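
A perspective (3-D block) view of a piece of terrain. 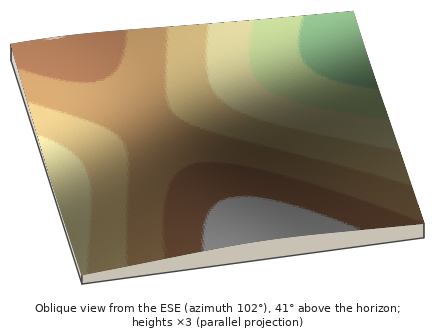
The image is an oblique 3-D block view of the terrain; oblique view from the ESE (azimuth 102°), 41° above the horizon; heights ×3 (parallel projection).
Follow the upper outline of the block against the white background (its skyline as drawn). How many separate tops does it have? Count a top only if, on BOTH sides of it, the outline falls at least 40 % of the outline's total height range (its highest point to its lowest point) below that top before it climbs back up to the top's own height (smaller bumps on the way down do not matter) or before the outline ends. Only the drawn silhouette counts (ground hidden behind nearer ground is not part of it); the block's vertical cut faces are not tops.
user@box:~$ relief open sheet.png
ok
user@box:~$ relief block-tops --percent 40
0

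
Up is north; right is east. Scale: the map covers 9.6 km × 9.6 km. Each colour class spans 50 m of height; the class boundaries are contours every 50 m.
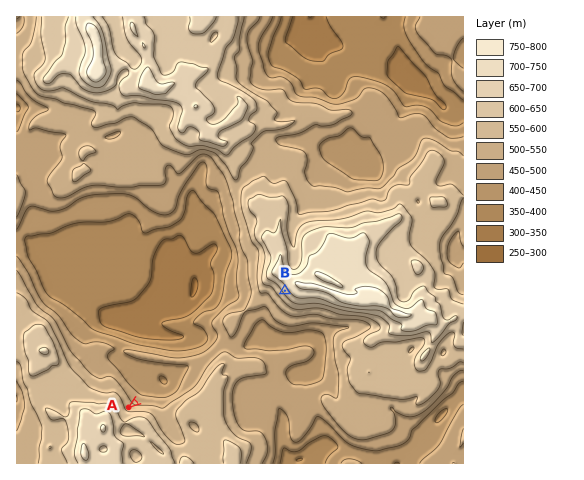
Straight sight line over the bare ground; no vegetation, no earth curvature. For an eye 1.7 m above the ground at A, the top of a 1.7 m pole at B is in view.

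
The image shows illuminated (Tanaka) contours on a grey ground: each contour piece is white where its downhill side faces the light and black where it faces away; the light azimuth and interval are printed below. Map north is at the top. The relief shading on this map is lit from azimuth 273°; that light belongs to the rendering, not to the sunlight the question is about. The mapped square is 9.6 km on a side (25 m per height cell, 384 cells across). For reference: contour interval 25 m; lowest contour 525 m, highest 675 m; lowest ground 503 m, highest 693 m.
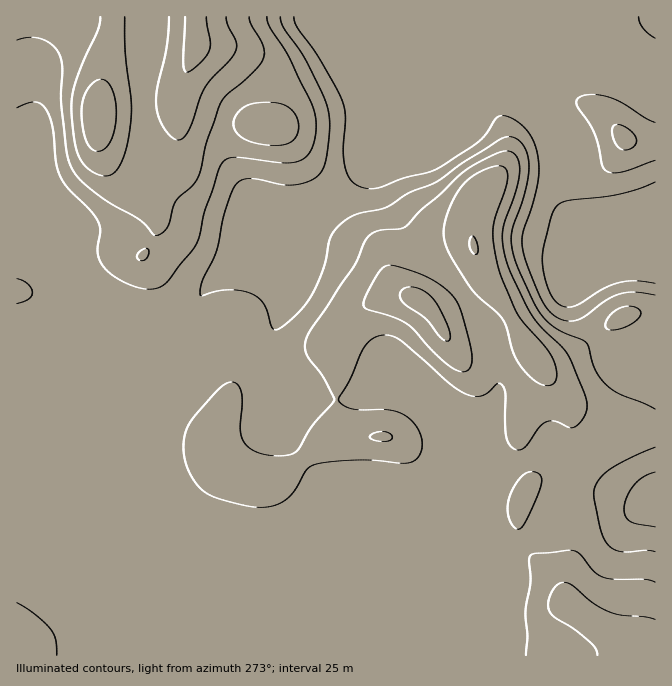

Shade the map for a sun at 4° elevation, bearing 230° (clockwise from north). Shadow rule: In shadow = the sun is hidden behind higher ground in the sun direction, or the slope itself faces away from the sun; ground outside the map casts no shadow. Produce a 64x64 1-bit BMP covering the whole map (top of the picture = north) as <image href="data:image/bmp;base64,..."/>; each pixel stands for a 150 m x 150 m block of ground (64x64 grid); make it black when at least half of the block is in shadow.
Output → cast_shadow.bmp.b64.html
<image width="64" height="64" href="data:image/bmp;base64,Qk0+AgAAAAAAAD4AAAAoAAAAQAAAAEAAAAABAAEAAAAAAAACAAATCwAAEwsAAAIAAAAAAAAA////AAAAAAAAAAAAAAAAAAAAAAAAAAAAAAAAAAAAAAAAAAAAAAAAAAAAAAAAAAAAAAAAAAAAAAAAAAAAAAAAAAAAAAAAAADAAAAAAAAAAAAAAAAAAAAAAAAAAAAAAAAAAAAAAAAAAAAAAAAAAAAAAAAAAAAAAAAAAAAAAAAAAAAAAAAAAAAAAAAAAAAAAAAAAAAAAAAAAAAAAAAAAAAAAAAAAAAAAAAAAAAAAAAAAAAAAAAAAAAAAAAAAAABwAAAAAAAAAPAAAAAAAAAA8AAAAAAAAAAAAAAAAAAAAAAAEAAAAAAAAAB4AAAAAAAAAPwAAAAAAAAB+AAAAAAAAYP4AAAAAAADg/AAAAAAAAOH8AAAAAAAB4/wAAAAAAAHD/AAAAAAAA4f+MAAAAAAPh/92AAAAAB8P//YAAAAAHg//sAAAAAAcH/+AAAAAAAAf/wAAAAAAAB/+AAAAAAAAH/wAAAAAAAAf/AAAAAAAAA/4AAAAAAAAB/AAAAAAAAAH4AAAAAAAAAfgAAAAAAQAB+AAAAAADAAH4AAAAAAcAAfgAAAAADwAB+AAAgAAfAAH8CADAAB8AAfwcAcAAPwAB+DwBwAA/gAAAPAHgAD+AAAAAAMAAP4AAAAAAwAB/gAAAAAAAAH+AAAAAAAAA/wAAAAAAAAP/AAAAAAAAP/4AAAAAAAA//gAAAAA=="/>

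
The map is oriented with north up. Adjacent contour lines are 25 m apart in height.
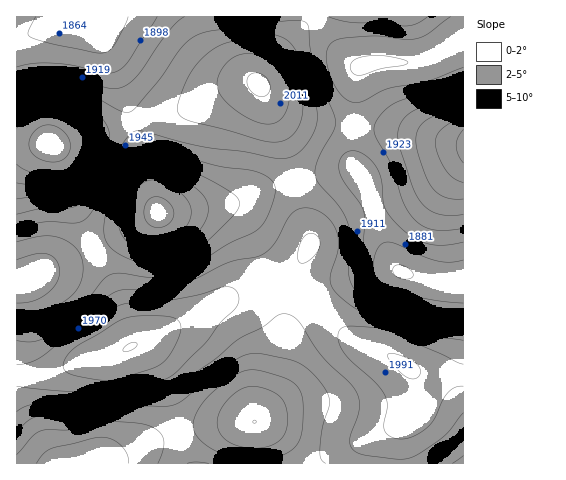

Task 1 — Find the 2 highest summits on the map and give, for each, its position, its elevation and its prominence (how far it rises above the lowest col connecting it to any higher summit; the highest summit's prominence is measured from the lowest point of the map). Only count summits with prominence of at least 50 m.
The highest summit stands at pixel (50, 144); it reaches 2062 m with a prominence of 247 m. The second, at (259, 84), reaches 2029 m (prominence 76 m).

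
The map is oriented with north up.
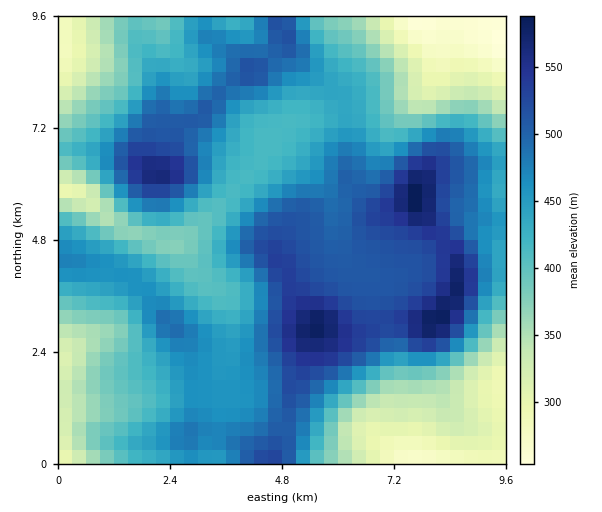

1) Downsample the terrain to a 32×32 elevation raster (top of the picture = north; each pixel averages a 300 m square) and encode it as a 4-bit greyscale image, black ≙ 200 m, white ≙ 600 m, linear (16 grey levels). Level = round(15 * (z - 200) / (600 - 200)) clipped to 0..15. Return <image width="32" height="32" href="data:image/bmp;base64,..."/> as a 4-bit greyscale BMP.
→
<image width="32" height="32" href="data:image/bmp;base64,Qk12AgAAAAAAAHYAAAAoAAAAIAAAACAAAAABAAQAAAAAAAACAAATCwAAEwsAABAAAAAAAAAAAAAAABEREQAiIiIAMzMzAERERABVVVUAZmZmAHd3dwCIiIgAmZmZAKqqqgC7u7sAzMzMAN3d3QDu7u4A////AEVniJmqqqvMuYdlQzMzMzNGeImaq6q7zMqHVEMzNEREVneImquqq7u6l1REREVVRFVneImqqqqry5hlRVVVVERVZ3eImqqqq8updlVVVVREVmd4iJqqqqvMuph2ZmZUQ1VniImqqqqrzMy6l3d3ZURFZ3iJqqqau83dy7qaqYZUVWZ4mqqqmrze7d3LvNyoZVZmeJu6qZq83u7dzM3uynZnd3irupmJrN7u3Mzd7tuHeIiJqpmIiazd3czMzd7smJmZmqmYiIms3czMzMzN7amqqqqZiIiJvNzMzMzMze2pqqqpiHeIm83MzMzMzM3sqaqZiHd3iavMzMu8zMzN3KmZh2Z3d3irzMzLvMzN3cuph2ZoiYd4mrzMy7zN3uy7qmVWirupiImru7u8ze/su6lEV6vMypiImqu7u8zv7LupVnm97typiImaq7u73uzLqXiazd3cqYiImaq7qs3cy6mImrzMy6mYiImaqpmrzLqpeImszMu6mIiImamYiaqqmGd4m7y8u5iIiImZh3d4iHZWd4m7u8upmYiJmYdlVmZlVWd4q6q7u6qZmZmHZURVVERWeJqZq7zLqpmYh2REREM0VniZmZq8y7upiHZUMzMzNFZ4iImqu7vLmId1QzMzIjRWeIeJqqqsyod3ZDMjMiI0Vnh3iamZrMmHdlQyIiIi"/>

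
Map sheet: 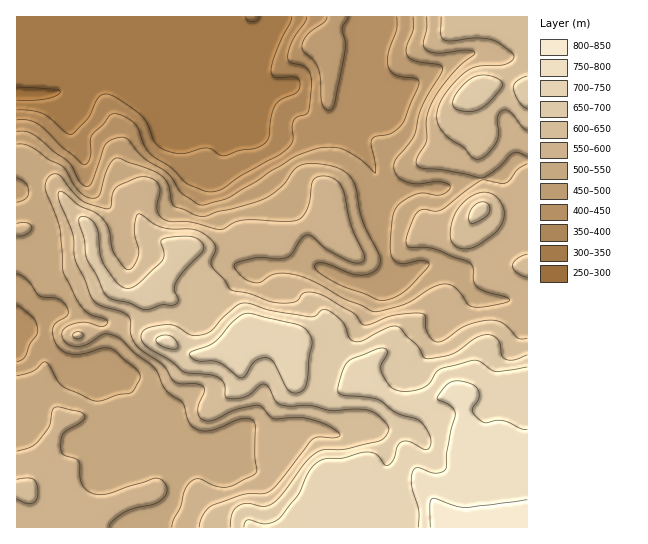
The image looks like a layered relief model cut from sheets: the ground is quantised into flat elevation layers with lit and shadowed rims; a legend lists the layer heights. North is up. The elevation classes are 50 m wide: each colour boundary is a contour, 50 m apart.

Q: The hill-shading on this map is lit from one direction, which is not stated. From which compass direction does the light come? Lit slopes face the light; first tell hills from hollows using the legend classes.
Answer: NW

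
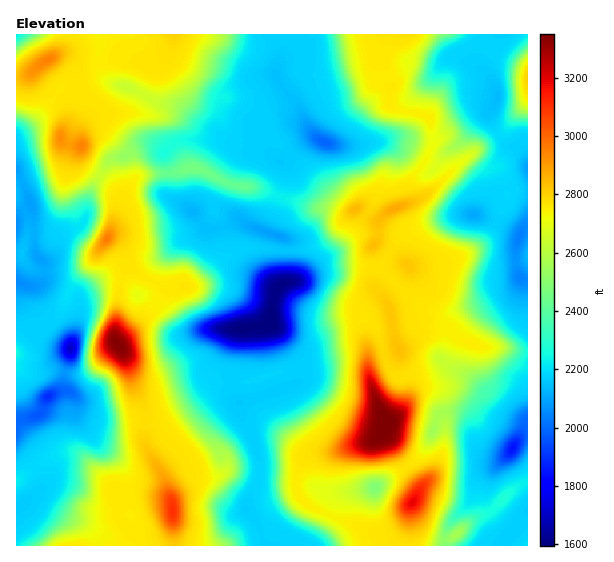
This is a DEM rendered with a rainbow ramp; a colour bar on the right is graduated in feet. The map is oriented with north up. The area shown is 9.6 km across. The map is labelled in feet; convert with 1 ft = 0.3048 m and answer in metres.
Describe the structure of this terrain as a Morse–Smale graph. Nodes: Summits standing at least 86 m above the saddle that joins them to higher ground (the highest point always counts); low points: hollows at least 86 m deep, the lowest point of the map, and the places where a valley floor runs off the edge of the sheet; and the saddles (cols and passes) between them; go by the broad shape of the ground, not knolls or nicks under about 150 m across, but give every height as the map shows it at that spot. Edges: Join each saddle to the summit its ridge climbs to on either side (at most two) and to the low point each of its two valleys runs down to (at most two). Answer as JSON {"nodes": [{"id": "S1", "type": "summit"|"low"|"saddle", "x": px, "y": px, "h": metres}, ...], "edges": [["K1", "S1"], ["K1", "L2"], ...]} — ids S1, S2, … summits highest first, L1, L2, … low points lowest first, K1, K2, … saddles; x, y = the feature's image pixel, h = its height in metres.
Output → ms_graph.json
{"nodes": [
{"id": "S1", "type": "summit", "x": 386, "y": 421, "h": 1021},
{"id": "S2", "type": "summit", "x": 118, "y": 345, "h": 1018},
{"id": "S3", "type": "summit", "x": 413, "y": 503, "h": 972},
{"id": "S4", "type": "summit", "x": 173, "y": 511, "h": 946},
{"id": "S5", "type": "summit", "x": 527, "y": 79, "h": 855},
{"id": "L1", "type": "low", "x": 270, "y": 320, "h": 486},
{"id": "L2", "type": "low", "x": 70, "y": 348, "h": 519},
{"id": "L3", "type": "low", "x": 513, "y": 449, "h": 562},
{"id": "L4", "type": "low", "x": 17, "y": 35, "h": 679},
{"id": "K1", "type": "saddle", "x": 146, "y": 423, "h": 846},
{"id": "K2", "type": "saddle", "x": 406, "y": 468, "h": 844},
{"id": "K3", "type": "saddle", "x": 70, "y": 35, "h": 841},
{"id": "K4", "type": "saddle", "x": 126, "y": 500, "h": 840},
{"id": "K5", "type": "saddle", "x": 118, "y": 517, "h": 840},
{"id": "K6", "type": "saddle", "x": 433, "y": 141, "h": 827},
{"id": "K7", "type": "saddle", "x": 101, "y": 175, "h": 804},
{"id": "K8", "type": "saddle", "x": 449, "y": 541, "h": 769},
{"id": "K9", "type": "saddle", "x": 278, "y": 196, "h": 679},
{"id": "K10", "type": "saddle", "x": 499, "y": 133, "h": 668},
{"id": "K11", "type": "saddle", "x": 259, "y": 477, "h": 665},
{"id": "K12", "type": "saddle", "x": 235, "y": 383, "h": 664}],
"edges": [["K1", "S2"], ["K1", "S4"], ["K1", "L1"], ["K1", "L2"], ["K2", "S1"], ["K2", "S3"], ["K2", "L1"], ["K2", "L3"], ["K3", "S2"], ["K3", "L1"], ["K3", "L4"], ["K4", "S2"], ["K4", "S4"], ["K4", "L1"], ["K4", "L2"], ["K5", "S2"], ["K5", "S4"], ["K5", "L1"], ["K5", "L2"], ["K6", "S1"], ["K6", "L1"], ["K6", "L3"], ["K7", "S2"], ["K7", "L1"], ["K7", "L2"], ["K8", "S1"], ["K8", "S3"], ["K8", "L3"], ["K9", "S1"], ["K9", "S2"], ["K9", "L1"], ["K10", "S1"], ["K10", "S5"], ["K10", "L3"], ["K11", "S1"], ["K11", "S4"], ["K11", "L1"], ["K12", "S1"], ["K12", "S2"], ["K12", "L1"]]}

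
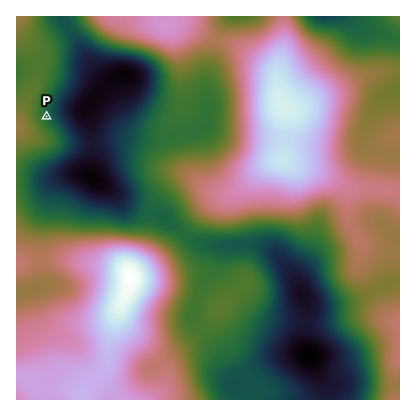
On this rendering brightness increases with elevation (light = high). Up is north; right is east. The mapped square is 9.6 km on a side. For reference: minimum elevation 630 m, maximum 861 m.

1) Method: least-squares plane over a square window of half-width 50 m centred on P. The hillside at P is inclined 5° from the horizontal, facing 72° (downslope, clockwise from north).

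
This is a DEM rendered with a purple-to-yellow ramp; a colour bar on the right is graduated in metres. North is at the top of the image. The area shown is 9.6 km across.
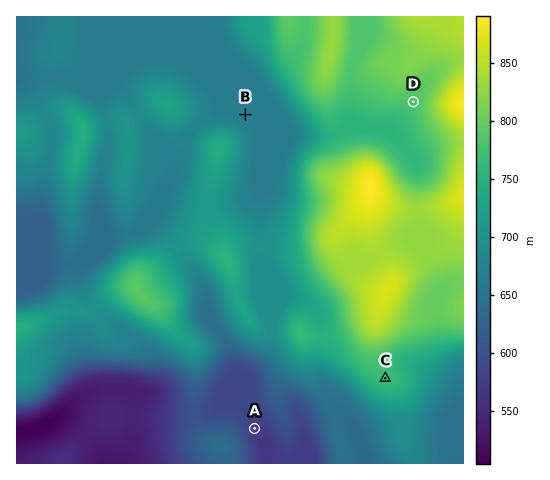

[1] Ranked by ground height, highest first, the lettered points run D C B A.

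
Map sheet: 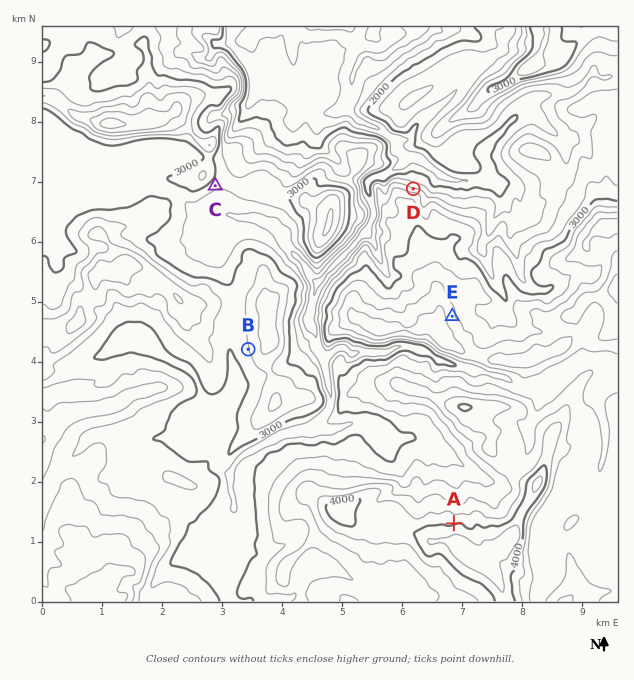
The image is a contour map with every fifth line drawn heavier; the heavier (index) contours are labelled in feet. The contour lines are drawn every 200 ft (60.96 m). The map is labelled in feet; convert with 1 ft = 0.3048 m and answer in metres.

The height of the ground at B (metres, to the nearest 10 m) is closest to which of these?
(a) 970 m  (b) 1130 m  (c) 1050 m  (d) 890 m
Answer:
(a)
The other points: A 1210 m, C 870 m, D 740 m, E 1050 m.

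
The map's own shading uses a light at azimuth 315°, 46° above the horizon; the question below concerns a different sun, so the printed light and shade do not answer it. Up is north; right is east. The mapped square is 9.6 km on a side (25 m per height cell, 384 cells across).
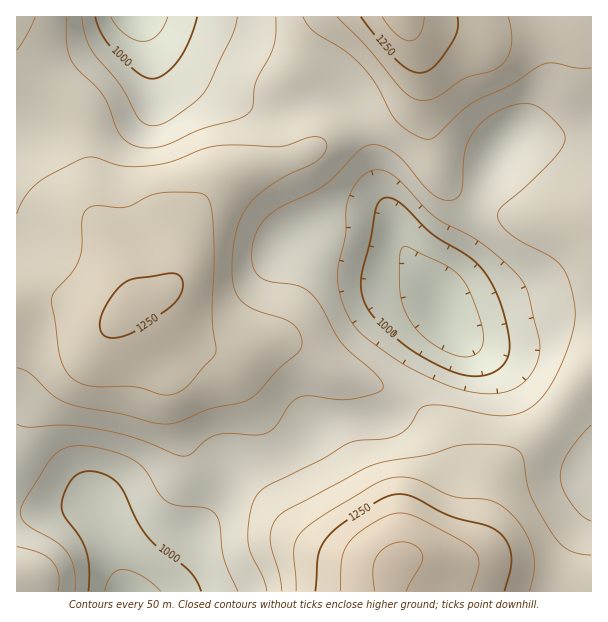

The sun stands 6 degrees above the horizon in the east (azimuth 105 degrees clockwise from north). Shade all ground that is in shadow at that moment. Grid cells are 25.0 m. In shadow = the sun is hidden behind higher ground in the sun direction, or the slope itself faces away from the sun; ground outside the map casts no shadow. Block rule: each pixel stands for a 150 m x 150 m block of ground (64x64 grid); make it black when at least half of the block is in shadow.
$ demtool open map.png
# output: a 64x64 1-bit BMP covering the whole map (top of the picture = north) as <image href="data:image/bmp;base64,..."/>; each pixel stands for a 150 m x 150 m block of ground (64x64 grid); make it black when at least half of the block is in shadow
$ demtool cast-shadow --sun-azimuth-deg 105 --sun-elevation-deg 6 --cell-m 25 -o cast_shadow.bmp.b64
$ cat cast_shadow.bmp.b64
<image width="64" height="64" href="data:image/bmp;base64,Qk0+AgAAAAAAAD4AAAAoAAAAQAAAAEAAAAABAAEAAAAAAAACAAATCwAAEwsAAAIAAAAAAAAA////AAAAAAAAAAA/+AAAAAAAAP/4AAAAAAAH//gAAAAAAB///AAAAAAAP//8AAAAAAA///4AAAAAAB///gAAAAAAH///AAAAAAAP//+AAAAAAAP//4AAAAAAAH//gAAAAAAAA/+AAAAAAAAA/4AAAAAAAAAAAAAAAAAAAAAAAAAAAAAAAAAAAAAAAAAAAAAAAAAAAAAAAAAAAAAAAAAAAAAAAAAAAAAAAAAAAAAAAAAAAAAAAAAAYAAAAAAAAADwAAAAAAAAAfgAAAAAAAAH/AAAAAAAAB/8AAAAAAAAP/4AAAAAAAA//AAAAAAAAD4AAAAAAAAAPgAAAAAAAAA8AAAAAAAAAAAAAAAAAAAAAAAAAAAAAAAAAAAAAAAAAAAAAAAAAAAAAAAAAAAAAAAAAAAAAAAAAAAAAAAAAAAAAAAAAAAAAAAAAAAAAAAAAAAAAAAAAAAMAAAAAAAAABwAAAAAAAAAPAAAAAAAAAA4AAAAAAAAADgAAAAAAAAAOAAAAAAAAAAAAAAAAAAAAAAAAAAAYAAAAAAAAADgAAAAAAAAAAAAAAAAAAAAAAAAAAAAAAAAAAAAAAAAAAAAAAAAAAAAAAAAwAAAAAAAAAHAAAAAAAAAA8AAAAAAAAADwAAAAAAAAAfAAAAAAAAAB8AAAAAAAAAPgAAAAAAAAA+AAAAAAOAMDwAAAA=="/>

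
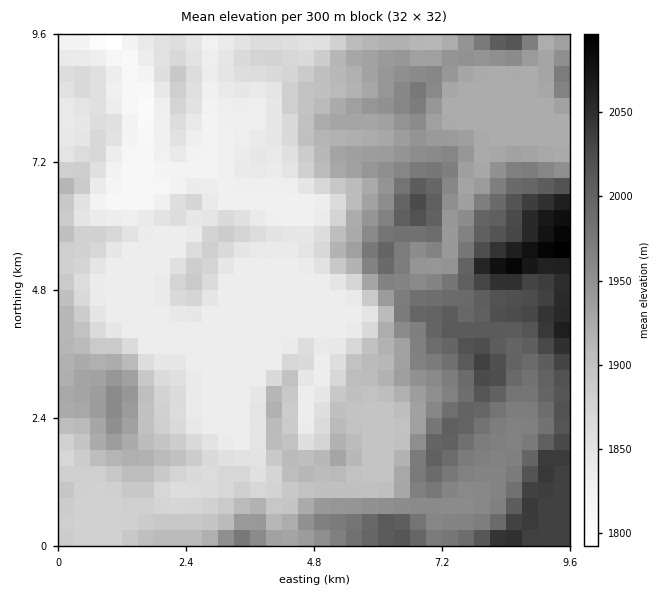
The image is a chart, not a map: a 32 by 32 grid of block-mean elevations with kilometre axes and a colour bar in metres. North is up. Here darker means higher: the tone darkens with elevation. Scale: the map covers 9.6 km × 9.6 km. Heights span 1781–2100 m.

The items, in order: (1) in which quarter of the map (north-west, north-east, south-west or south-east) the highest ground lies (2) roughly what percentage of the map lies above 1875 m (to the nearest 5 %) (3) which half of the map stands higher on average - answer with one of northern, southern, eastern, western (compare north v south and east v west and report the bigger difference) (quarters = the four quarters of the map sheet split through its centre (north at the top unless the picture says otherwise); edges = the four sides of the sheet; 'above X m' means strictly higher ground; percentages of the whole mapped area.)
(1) The highest point lies in the north-east quarter of the map.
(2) Ground above 1875 m makes up about 65 % of the sheet.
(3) On average the eastern half of the map is the higher ground.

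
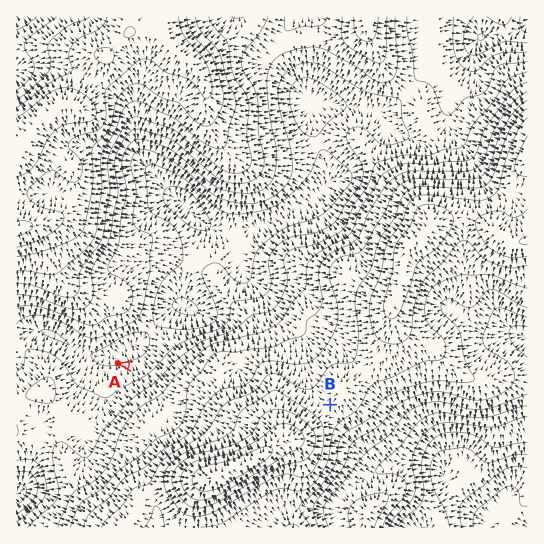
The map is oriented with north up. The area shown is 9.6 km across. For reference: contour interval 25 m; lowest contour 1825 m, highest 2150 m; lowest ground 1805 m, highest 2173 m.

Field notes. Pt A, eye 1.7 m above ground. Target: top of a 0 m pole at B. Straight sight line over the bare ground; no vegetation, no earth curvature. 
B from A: not visible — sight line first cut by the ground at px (155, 370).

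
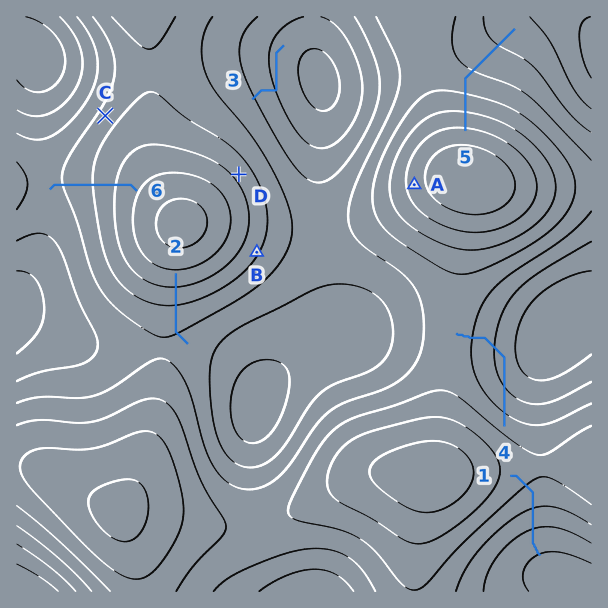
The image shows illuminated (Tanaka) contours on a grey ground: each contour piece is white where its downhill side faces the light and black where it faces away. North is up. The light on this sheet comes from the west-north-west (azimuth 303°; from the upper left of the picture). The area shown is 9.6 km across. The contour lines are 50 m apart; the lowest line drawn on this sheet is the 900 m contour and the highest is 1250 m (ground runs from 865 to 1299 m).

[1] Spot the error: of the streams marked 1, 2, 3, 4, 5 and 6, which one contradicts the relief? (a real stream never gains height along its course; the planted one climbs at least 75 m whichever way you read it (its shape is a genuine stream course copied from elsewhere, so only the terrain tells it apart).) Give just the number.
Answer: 4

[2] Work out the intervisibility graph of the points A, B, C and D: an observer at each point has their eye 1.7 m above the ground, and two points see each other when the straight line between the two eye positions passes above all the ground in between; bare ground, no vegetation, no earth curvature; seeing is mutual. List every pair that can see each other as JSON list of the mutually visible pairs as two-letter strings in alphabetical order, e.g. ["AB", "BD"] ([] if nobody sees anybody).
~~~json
["AB", "AD"]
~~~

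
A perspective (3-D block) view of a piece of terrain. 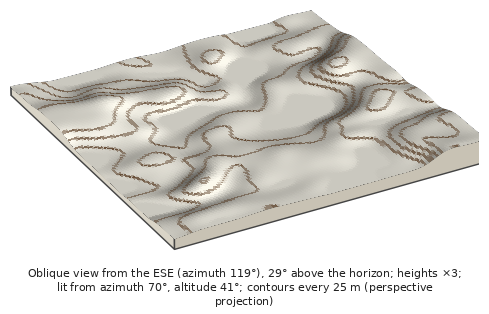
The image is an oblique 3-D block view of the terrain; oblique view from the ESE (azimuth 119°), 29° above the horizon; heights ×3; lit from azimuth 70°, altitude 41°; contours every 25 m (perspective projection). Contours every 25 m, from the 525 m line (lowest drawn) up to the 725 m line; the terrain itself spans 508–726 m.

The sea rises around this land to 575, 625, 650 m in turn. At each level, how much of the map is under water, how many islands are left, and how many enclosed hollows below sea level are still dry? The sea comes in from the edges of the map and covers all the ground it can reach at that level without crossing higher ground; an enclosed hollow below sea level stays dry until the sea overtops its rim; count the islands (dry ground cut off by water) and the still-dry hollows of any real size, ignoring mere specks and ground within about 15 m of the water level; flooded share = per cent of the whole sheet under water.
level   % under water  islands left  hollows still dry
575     50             0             0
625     86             0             0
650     94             0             0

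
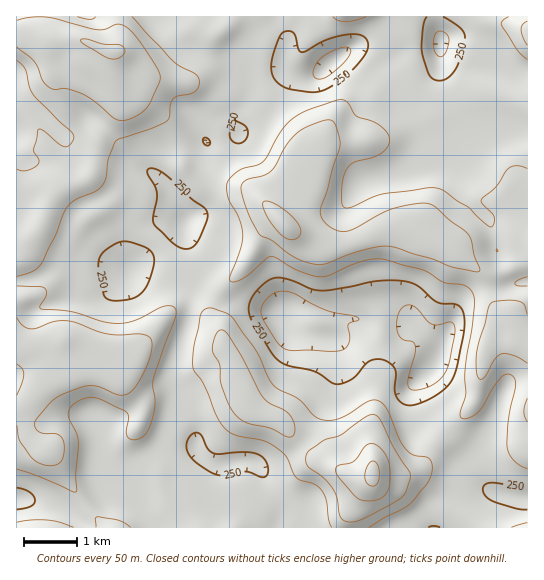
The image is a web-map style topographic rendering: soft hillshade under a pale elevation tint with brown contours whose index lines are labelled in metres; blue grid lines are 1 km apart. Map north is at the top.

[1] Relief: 160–460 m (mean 290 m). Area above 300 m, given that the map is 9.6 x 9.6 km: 36.7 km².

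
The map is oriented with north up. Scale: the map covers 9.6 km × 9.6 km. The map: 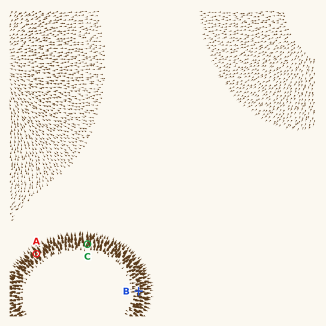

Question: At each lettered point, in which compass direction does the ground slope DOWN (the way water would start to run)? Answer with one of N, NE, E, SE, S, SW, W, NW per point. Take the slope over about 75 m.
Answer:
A NW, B E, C N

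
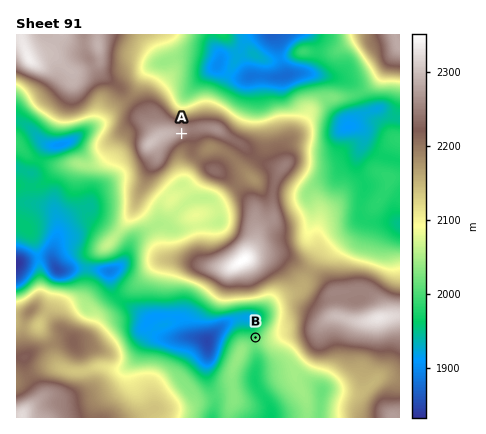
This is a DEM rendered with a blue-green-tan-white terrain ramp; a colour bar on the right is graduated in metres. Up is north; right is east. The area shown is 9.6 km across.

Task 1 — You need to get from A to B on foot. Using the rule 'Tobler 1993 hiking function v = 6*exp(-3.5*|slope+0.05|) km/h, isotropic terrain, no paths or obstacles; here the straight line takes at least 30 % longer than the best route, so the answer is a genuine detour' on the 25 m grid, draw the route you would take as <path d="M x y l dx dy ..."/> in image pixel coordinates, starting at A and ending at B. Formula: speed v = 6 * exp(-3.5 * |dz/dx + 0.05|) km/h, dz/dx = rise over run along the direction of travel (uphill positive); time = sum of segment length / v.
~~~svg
<path d="M182 134l8 8 14 28 6 6 20 10 12 12 6 14 18 16 6 12 8 10 4 6 0 32-4 6 0 14-6 14-14 14-4 2"/>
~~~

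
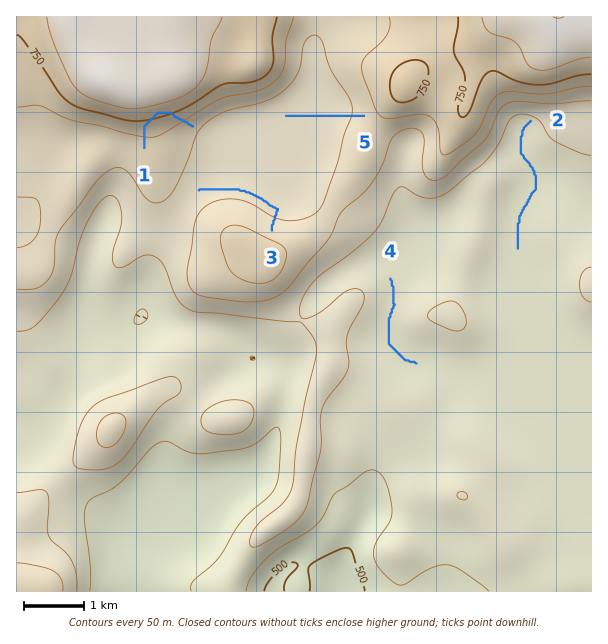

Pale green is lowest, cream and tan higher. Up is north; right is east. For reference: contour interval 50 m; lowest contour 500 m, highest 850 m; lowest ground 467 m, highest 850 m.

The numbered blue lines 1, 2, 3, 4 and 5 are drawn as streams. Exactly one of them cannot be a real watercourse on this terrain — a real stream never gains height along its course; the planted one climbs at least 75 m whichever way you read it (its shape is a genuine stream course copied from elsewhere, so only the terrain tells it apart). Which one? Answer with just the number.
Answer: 1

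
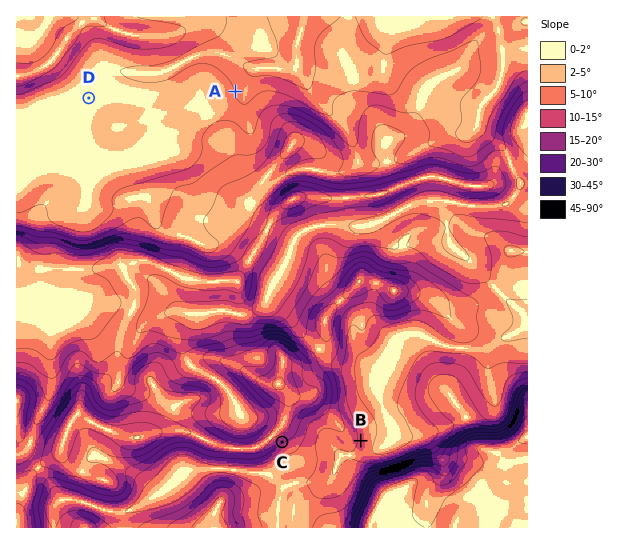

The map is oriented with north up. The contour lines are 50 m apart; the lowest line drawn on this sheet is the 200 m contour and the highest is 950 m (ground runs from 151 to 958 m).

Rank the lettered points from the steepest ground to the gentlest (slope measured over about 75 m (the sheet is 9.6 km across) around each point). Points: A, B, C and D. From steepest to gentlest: C B A D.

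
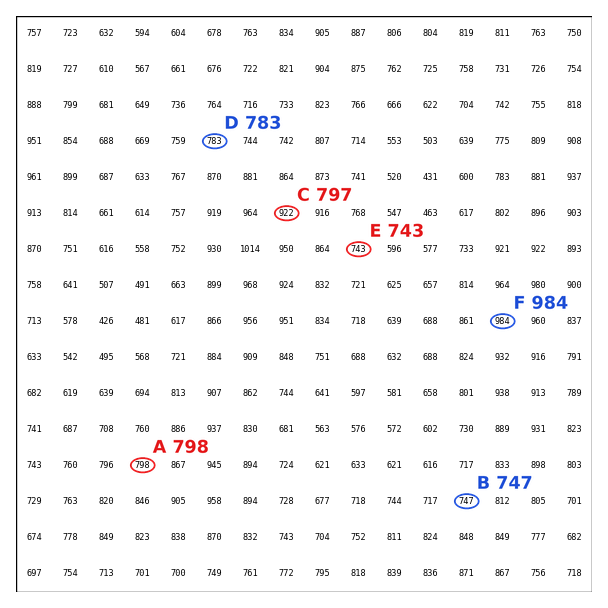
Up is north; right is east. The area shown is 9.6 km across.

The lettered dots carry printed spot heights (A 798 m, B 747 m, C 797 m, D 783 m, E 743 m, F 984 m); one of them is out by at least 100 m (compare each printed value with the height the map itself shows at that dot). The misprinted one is C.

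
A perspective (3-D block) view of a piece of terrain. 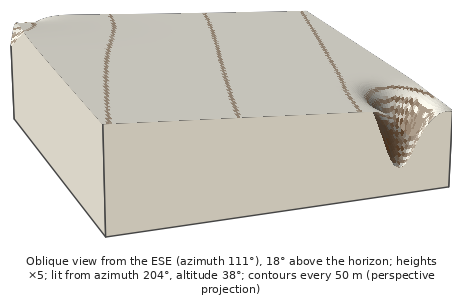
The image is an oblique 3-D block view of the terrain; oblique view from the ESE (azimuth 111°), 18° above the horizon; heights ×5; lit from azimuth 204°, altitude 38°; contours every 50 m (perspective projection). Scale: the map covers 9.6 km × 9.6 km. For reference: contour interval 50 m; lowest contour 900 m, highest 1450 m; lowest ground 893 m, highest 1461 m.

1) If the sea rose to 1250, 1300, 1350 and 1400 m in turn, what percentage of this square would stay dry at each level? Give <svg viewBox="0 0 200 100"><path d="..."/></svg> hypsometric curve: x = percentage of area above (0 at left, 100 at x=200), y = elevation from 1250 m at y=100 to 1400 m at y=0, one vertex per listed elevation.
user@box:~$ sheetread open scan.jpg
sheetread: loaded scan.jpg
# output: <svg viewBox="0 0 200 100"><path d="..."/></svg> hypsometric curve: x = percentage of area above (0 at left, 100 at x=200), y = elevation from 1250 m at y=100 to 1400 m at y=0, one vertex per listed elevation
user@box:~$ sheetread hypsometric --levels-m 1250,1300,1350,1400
<svg viewBox="0 0 200 100"><path d="M192 100l-23-33-69-34-68-33"/></svg>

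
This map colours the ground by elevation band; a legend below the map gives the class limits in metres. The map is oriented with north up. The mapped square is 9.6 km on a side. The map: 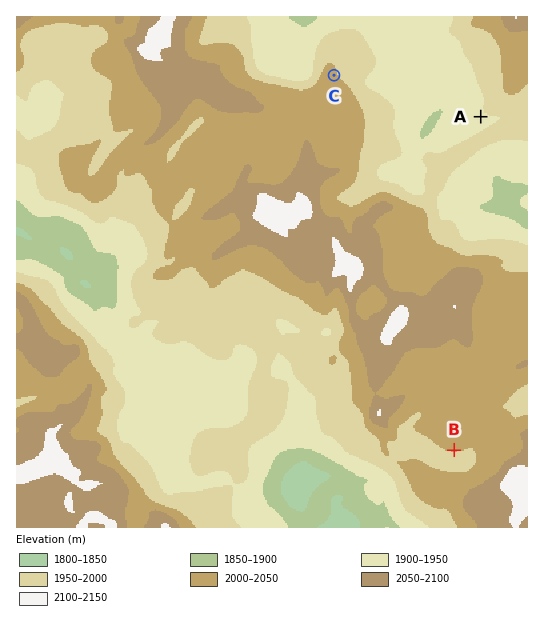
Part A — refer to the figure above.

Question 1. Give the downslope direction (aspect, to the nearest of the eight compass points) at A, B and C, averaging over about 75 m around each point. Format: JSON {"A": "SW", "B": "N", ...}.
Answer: {"A": "SW", "B": "S", "C": "NE"}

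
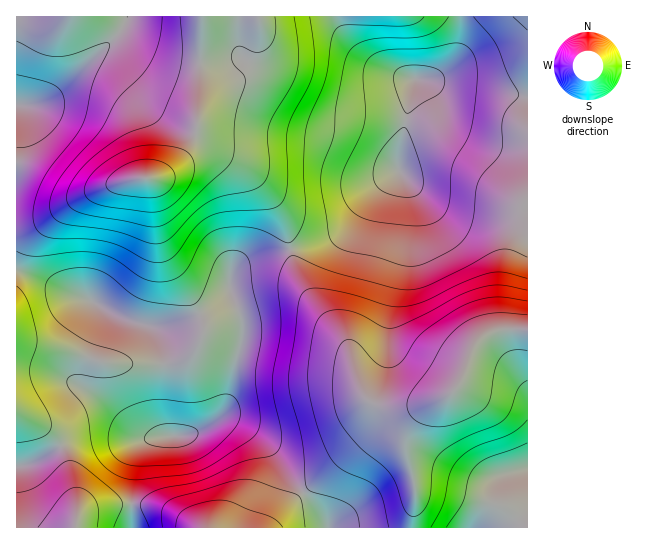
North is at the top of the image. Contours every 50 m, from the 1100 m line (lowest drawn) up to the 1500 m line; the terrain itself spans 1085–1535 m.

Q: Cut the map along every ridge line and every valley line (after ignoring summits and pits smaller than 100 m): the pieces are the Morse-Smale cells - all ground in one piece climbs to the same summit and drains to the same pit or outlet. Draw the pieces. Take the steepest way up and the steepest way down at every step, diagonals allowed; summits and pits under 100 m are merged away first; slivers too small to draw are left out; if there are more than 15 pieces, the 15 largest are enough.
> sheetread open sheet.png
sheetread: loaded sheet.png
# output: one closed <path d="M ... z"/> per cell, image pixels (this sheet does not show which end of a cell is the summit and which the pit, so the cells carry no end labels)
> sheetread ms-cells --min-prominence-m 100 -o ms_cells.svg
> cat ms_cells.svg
<path d="M527 16l-510 0-1 210 9 1 14-4 42-26 28-12 25-6 25-2 19-10 15-12 5-3 11 0 28 11 27 24 9 12 11 20 7 30 38-9 13-8 11-13 16-24 30-24-2-13 10-39 4-28 4-12 14 1 26 8 32 1 41 8z"/><path d="M209 152l-11 0-5 3-15 12-19 10-25 2-25 6-28 12-42 26-23 4 1 301 114 0 1-49 3-21 4-12 4-5 11-4 29-1 14-4 17-11 10-11 19-75-2-16-12-30 2-15 7-9 12-6 36-8 5-4-7-28-11-20-9-12-27-24z"/><path d="M421 79l-6 0-4 12-4 28-10 39 2 13-30 24-16 24-11 13-13 8-38 10 4 19 9 20 41 53 14 43 5 10 7 8 18 5 17 0 18-3-33 11-12 7-75 70 15 17 10 18 82 0 4-22 0-23-10-34 0-8 6-15 12-15 13-9-1-2 3 1 8-4 11-10 10-20 4-14 10-14 21-10 26 1 0-232-41-9-40-2z"/><path d="M290 249l-40 10-12 6-7 9-2 15 12 30 2 16-15 64-4 11-9 11 7-2 9 1 24 13 14 13 27 39 9 7 74-69 12-7 33-11-18 3-17 0-18-5-7-8-5-10-14-43-41-53-9-20z"/><path d="M523 329l-21 0-21 10-10 14-4 14-10 20-7 8-27 16-12 15-6 15 0 8 10 34-2 45 115-1 0-196z"/><path d="M226 419l-8 1-29 15-35 2-11 4-4 5-4 12-3 21 1 49 137 0 10-13 24-22-41-53-22-16z"/><path d="M303 493l-23 22-9 13 57-1-9-17z"/>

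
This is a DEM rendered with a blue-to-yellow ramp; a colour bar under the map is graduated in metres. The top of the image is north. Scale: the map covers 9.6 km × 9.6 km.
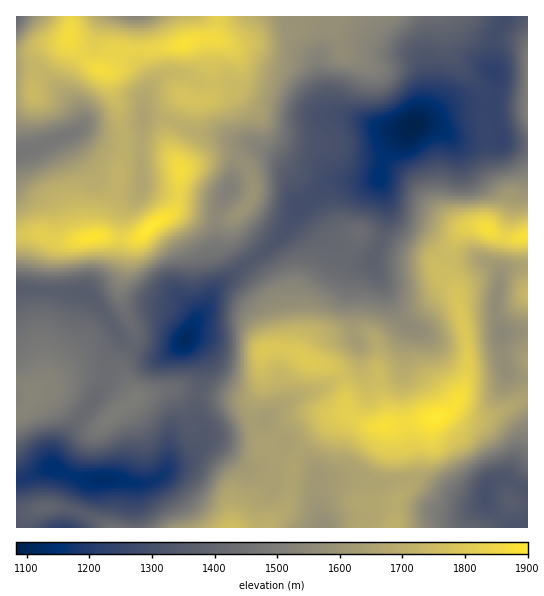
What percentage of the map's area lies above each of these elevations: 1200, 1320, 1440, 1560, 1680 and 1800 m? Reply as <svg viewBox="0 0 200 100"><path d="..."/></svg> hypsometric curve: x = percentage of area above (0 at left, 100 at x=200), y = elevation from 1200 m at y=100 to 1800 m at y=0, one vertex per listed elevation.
<svg viewBox="0 0 200 100"><path d="M191 100l-24-20-38-20-31-20-40-20-42-20"/></svg>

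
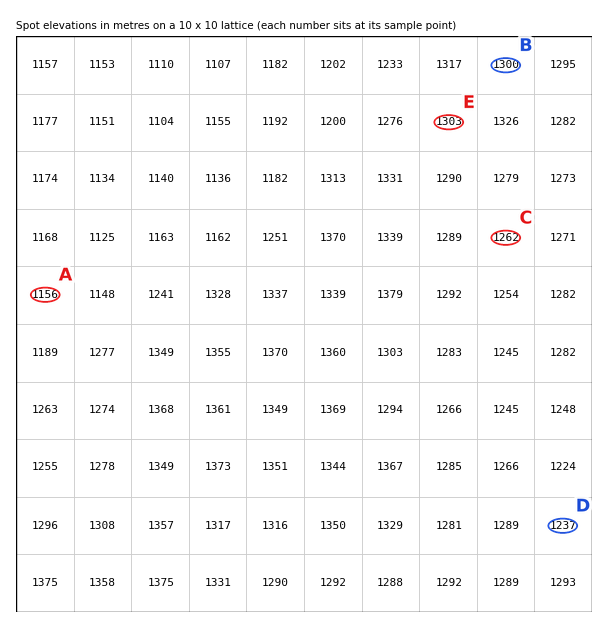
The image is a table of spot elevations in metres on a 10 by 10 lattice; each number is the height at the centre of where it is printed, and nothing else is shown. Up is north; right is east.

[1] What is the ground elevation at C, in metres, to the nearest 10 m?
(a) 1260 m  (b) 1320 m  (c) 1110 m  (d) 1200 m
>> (a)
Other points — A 1160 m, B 1300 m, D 1240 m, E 1300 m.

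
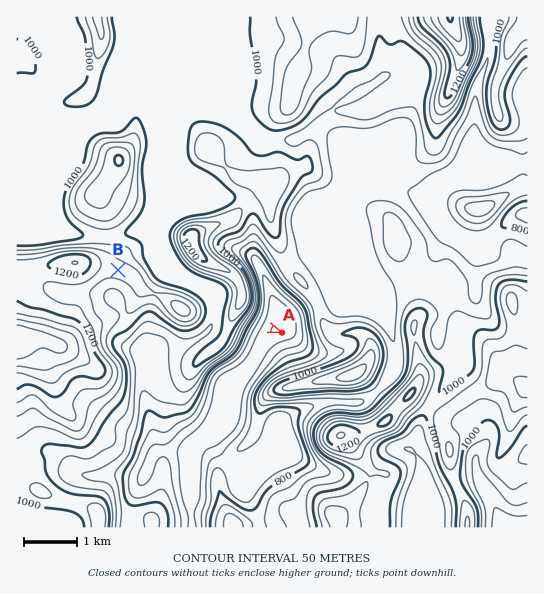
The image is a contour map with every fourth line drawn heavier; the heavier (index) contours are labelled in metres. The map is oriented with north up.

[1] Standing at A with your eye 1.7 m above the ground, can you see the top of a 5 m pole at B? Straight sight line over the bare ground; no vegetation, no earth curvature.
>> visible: false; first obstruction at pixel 255 322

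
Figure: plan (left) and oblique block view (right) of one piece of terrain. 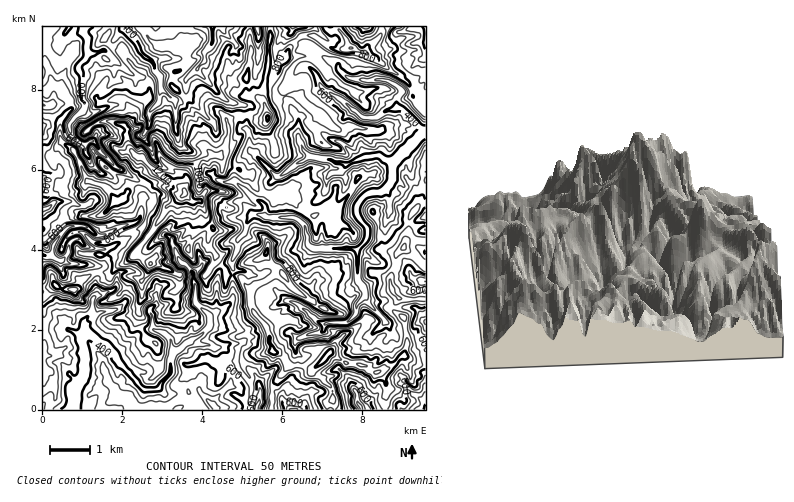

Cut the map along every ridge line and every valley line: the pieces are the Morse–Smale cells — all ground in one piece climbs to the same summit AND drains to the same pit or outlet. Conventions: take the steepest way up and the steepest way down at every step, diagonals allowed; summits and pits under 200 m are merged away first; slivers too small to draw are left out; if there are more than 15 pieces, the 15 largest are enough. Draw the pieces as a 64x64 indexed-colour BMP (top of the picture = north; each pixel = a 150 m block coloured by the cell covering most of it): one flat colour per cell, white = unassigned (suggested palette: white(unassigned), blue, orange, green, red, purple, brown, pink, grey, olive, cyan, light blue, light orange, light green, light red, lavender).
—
<image width="64" height="64" href="data:image/bmp;base64,Qk12CAAAAAAAAHYAAAAoAAAAQAAAAEAAAAABAAQAAAAAAAAIAAATCwAAEwsAABAAAAAAAAAA////ALR3HwAOf/8ALKAsACgn1gC9Z5QAS1aMAMJ34wB/f38AIr28AM++FwDox64AeLv/AIrfmACWmP8A1bDFADMzMzMzMzMzMzMzMzMzMzMzMzPMyZmZmQd3d3d4iIiIMzMzMzMzMzMzMzMzMzMzMzMzM8yZmZmZd3d3d3iIiIgzMzMzMzMzMzMzMzMzMzMzM2YzzJmZmZl3d3d3eIiIiDMzMzMzMzMzMzMzMzMzMzM2ZmaZmZmZmXd3d3d3iIiIMzMzMzMzMzMzMzMzMzMzNmZmZmmZmZmXd3d3d3iIiIgzMzMzMzMzMzMzMzMzMzM2ZmZmZpmZmXd3d3d3eIiIiDMzMzMzMzMzMzMzMzMzMzZmZmZmmZmXd3d3d3SIiIiIMzMzMzMzMzMzMzMzMzMzNmZmZmZkRER3d3d0RERIiIgzMzMzMzMzMzMzMzMzMzNmZmZmZkREREd3REREREiIiDMzMzMzMzMzMzMzMzMzNmZmZmZkRERERERERERERIiIMzMzMzMzMzMzMzMzMzNmZmZmZkRERERERERERERESIgzMzMzMzMzMzMzMzM2ZmZmZmZmRERERERERERERERIiDMzMzMzMzMzMzMzMzNmZmZmZmZEREREREREREREREiIMzMzMzMzMzMzMzMzMzNmZmZmZEREREREREREQUQRGIgzMzMzMzMzMzMzMzMzM2ZmZmZkREREREREREQREREbuDMzMzMzMzMzMzMzMzMzZmZmZkREREREREREQREREbu7MzMzMzMzMzMzMzMzMzM2ZmZkREREREREREQREREbu7szMzMzMzMzMzMzMzMzMzM2ZmREREREREREREERERu7uzMzMzMzMzMzMzMzMzMzMzNmZEREREREREREQRERG6qq0zMzMzMzMzMzMzMzMzMzM2ZkREREREREREREEREaqqpdNVUzMzMzMzMzMzMzMzMzZkREREREREREREEREaqqqlVVVVMzMzMzMzMzMzMzMzNmREREREREREREQRERqqqqVVVVVTMzMzMzMzMzMzMzMURERERERERERERBERGqqqpVVVVVVVUzMzMzMzMzMzMRREREREREREREREERERqqqlVVVVVVVVUzMzMzMzMzMxFEREREREREREREQRERGqqhVVVVVVVVVVMzMzMzMzMxEURERERERERERERBEREaqhFVVVVVVVVVVTMzMzMzMxERRERERERERERERBERERGhEVVVVVVVVVVVUzMzMzMzEREUREREREQRERERERERERERVVVVVVVVVVVTMzMzMzMRERRERERERBERERERERERERElVVVVVVVVVVUzMzMzMxEREUREREREERERERERERERESJVVVVVVVVVVVMzMzMzERERREREREQRERERERERERERIiJVVVVVVVVVUzMzMzMRERFEREREQREREREREREREREiIiIiIlVVVVVVMzMzMRERERQRERERERERERERERERESIiIiIiJVVVVVVTMzMxERERERERERERERERERERERERIiIiIiIiVVVVVVUzMxEREREREREREREREREREREREREiIiIiIiIiVVVVVVMRERERERERERERERERERERERERESIiIiIiIiJVVVVVVRERERERERERERERERERERERERERIiIiIiIiIiVVVVVSEREREREREREREREREREREREREREiIiIiIiIiIiVVUiIRERERERERERERERERERERERERESIiIiIiIiIiIlIiIhERERERERERERERERERERERERERIiIiIiIiIiIiIiIiIREREREREREREREREREREREREREiIiIiIiIiIiIiIiIiERERERERERERERERERERERERESIiIiIiIiIiIiIiIiIiIRERERERERERERERERERERERIiIiIiIiIiIiIiIiIiIiEREREREREREREREREREREREiIiIiIiIiIiIiIiIiIiIhERERERERERERERERERERESIiIiIiIiIiIiIiIiIiIiERERERERERERERERERERERIiIiIiIiIiIiIiIiIiIiIREREREREREREREREREREREiIiIiIiIiIiIiIiIiIiIhERERERERERERERERERERESIiIiIiIiIiIiIiIiIiIiERERERERERERERERERERERIiIiIiIiIiIiIiIiIiIiIiIiIREREREREREREREREREiIiIiIiIiIiIiIiIiIiIiIiIhERERERERERERERERESIiIiIiIiIiIiIiIiIiIiIiIiERERERERERERERERERIiIiIiIiIiIiIiIiIiIiIiIiIREREREREREREREREREiIiIiIiIiIiIiIiIiIiIiIiIhERERERERERERERERESIiIiIiIiIiIiIiIiIiIiIiIiERERERERERERERERERIiIiIiIiIiIiIiIiIiIiIiIiIREREREREREREREREREiIiIiIiIiIiIiIiIiIiIiIiIhERERERERERERERERESIiIiIiIiIiIiIiIiIiIiIiIiIRERERERERERERERERIiIiIiIiIiIiIiIiIiIiIiIiIhEREREREREREREREREiIiIiIiIiIiIiIiIiIiIiIiIiERERERERERERERERESIiIiIiIiIiIiIiIiIiIiIiIiIRERERERERERERERERIiIiIiIiIiIiIiIiIiIiIiIiIhEREREREREREREREREiIiIiIiIiIiIiIiIiIiIiIiIiERERERERERERERERESIiIiIiIiIiIiIiIiIiIiIiIiIREREREQERERERERER"/>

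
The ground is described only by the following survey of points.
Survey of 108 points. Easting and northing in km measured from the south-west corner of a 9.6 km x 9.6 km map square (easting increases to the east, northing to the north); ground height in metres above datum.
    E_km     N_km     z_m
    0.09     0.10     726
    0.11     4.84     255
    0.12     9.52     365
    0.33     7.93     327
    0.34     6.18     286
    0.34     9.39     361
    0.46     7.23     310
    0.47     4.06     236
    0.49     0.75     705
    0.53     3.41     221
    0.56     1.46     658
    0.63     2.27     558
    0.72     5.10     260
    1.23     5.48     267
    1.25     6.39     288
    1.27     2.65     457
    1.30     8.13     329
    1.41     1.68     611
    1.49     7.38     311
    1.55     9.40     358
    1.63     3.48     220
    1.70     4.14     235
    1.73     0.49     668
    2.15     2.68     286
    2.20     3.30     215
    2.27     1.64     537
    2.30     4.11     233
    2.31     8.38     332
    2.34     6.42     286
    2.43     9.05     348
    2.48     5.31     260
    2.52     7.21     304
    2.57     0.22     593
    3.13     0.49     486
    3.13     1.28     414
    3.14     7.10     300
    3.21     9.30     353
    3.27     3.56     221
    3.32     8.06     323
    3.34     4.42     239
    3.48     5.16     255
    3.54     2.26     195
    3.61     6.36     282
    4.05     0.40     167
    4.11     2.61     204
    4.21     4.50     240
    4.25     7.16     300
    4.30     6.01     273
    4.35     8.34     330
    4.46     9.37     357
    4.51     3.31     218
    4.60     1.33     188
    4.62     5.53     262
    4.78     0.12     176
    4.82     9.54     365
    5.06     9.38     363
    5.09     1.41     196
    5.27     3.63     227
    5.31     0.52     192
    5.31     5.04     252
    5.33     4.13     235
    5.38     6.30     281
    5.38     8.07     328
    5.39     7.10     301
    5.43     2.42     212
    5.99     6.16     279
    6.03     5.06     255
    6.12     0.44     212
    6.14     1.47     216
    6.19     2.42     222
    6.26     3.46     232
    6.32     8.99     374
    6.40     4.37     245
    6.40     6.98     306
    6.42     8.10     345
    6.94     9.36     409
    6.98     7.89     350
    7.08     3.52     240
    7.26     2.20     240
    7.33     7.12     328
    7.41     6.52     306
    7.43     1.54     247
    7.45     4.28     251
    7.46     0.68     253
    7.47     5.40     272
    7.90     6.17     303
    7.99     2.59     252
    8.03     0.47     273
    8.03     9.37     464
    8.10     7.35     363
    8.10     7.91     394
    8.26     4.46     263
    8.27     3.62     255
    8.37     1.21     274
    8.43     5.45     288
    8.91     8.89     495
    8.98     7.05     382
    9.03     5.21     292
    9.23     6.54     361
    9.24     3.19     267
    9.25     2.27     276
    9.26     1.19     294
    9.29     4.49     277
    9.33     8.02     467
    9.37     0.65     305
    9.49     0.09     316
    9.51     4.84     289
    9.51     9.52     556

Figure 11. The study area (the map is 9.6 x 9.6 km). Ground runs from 160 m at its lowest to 730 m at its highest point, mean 315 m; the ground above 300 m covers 38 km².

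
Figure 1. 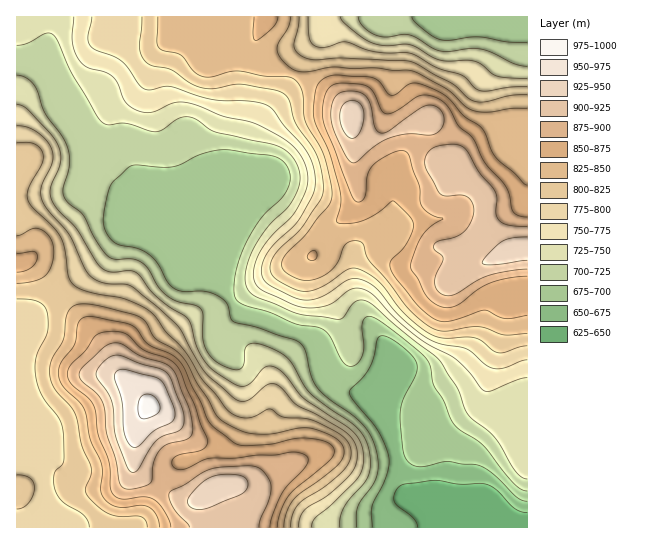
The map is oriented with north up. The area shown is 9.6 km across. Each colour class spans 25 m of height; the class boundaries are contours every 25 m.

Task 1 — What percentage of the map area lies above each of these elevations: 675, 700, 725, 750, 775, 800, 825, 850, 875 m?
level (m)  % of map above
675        95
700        83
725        71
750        62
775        55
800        45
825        35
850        25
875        17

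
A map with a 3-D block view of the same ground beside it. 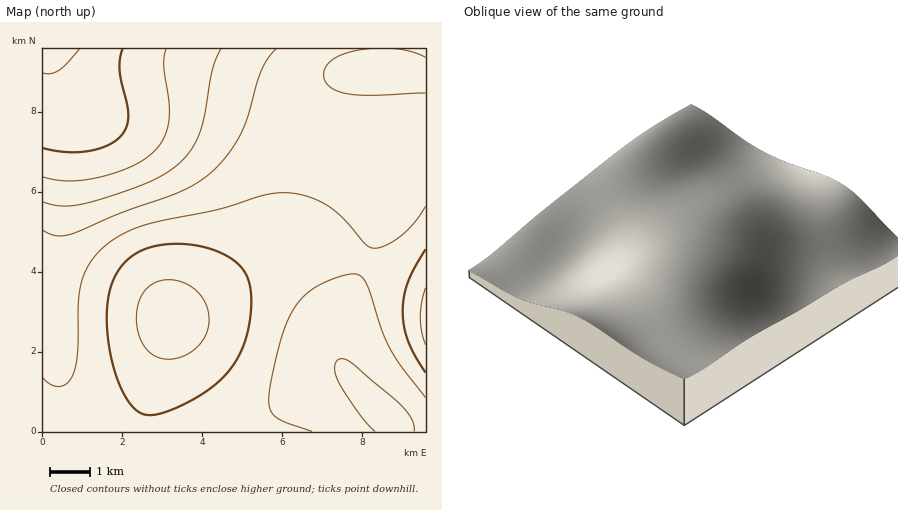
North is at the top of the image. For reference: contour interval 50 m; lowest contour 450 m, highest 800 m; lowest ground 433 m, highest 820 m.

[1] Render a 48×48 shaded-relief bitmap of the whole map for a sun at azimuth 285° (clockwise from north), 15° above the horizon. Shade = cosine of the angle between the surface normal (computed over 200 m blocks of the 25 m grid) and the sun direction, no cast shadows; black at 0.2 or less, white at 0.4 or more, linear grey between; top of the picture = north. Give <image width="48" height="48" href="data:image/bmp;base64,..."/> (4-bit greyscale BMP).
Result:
<image width="48" height="48" href="data:image/bmp;base64,Qk32BAAAAAAAAHYAAAAoAAAAMAAAADAAAAABAAQAAAAAAIAEAAATCwAAEwsAABAAAAAAAAAAAAAAABEREQAiIiIAMzMzAERERABVVVUAZmZmAHd3dwCIiIgAmZmZAKqqqgC7u7sAzMzMAN3d3QDu7u4A////ADRFVWZlVURDMzMzM0REREREQzMiMzRWeDRFVmZmVURDMzMzMzNEREREQzMzM0RWeDRVZmZmZVRDMyIiIzMzNERDMzMzNEVmiDRVZmdmZVRDMyIiIiIzMzMzMzMzRFVniERWZ3d3ZlRDMyIiIiIiIzMzMzM0RFZniURWd3d3ZlVDMyIiERIiIiIzMzNERWZ4mURWd4iHdlVEMyIhEREREiIjMzREVWeImkVneIiId2VEMyIRERERERIiMzRFVneJqkVneIiId2VUMyIRERAREREiM0RVZ3iaq0VniJmYh2VUMyIREQAAAREiM0RWZ4iau0VniJmZh3ZUQyIREAAAABESM0RWd4mrvEVniZmZiHZUQyIREAAAABESI0VWeImrzEVniZmZmHZVQzIhEQAAABESI0VWeJqrzUVniZqpmHZVQzIhEQAAABESI0VWeJq7zUVniZqpmHZlRDIiEREAERESI0RWeJq83UVniZqpmHdlRDMiEREREREiI0RWd4mrzUVniZqpmHdlRDMiIhERERIiIzRWZ4mrzURniZqpmIdlVDMyIiIiIiIiMzRVZ4mrzURniZqpmIdlVEMzIiIiIiIiMzRFZniazERniZmpmIdlVEMzMzMiIiMzMzRFVniavERniZmZmIdmVUQzMzMzMzMzMzNEVmeKu0RniJmZmIdmVUREQzMzMzMzMzNERWeJq0RniJmZmId2ZVREREREREQzMzM0RWZ5qkRneJmZmId2ZVVUREREREREMzM0RFZ4mkRneJmZmId3ZlVVVVVVVEREQzMzRFZ4mkVmeImZmYh3dmZVVVVVVVRERDMzRFVnmUVmeImZmYiHd2ZmZVVVVVVERDMzRFVniUVmeIiZmYiId3dmZmZVVVVERDMzREVniEVmd4iJmYiIh3d3ZmZlVVVEREMzREVniEVWd4iImZiIiId3dmZmVVVEREMzREVmeFVWZ3iIiZmZiIiHd2ZmVVVEREM0REVmeFVWZ3eIiZmZmYiId3ZmVVVEREREREVWd1VWZneIiJmZmZiIh3ZmVVVEREREREVWd1VWZnd4iJmZmZmIh3ZmVVVEREREREVWZ1VVZmd3iJmZmZmYiHdmVVVEREREREVWZ1VVZmd3iImZmZmYiHdmVVVEREREREVVZlVVVmZ3eImZmZmYiHdmZVVERERERERVZkVVVmZ3eIiZmZmYiHdmZVVERERERERFVUVVVmZnd4iJmZmYiHd2ZVVURERERERFVUVVVmZnd4iIiZmIiHd2ZlVVREREREREVVVVZmZnd3iIiIiIiHd3ZmVVVERERERERFVVZmZ3d3iIiIiIiId3dmZVVURERERERFVWZmd3d3eIiIiIiId3d2ZmVVRERERERFVWZnd3d3d3iIiIiId3d3ZmZVVURERERFVmZ3d3d3d3d3eIiIh3d3dmZlVVRERERFVmd3eIiHd3d3d3eIiHd3d3ZmVVVERERFZnd4iIiId3d3d3d4iIh3d3dmZlVVRERFZneIiIiIh3d3d3d3eIh3d3d2ZmVVVERA=="/>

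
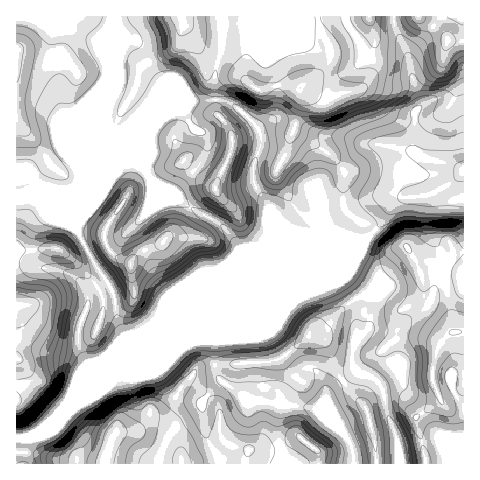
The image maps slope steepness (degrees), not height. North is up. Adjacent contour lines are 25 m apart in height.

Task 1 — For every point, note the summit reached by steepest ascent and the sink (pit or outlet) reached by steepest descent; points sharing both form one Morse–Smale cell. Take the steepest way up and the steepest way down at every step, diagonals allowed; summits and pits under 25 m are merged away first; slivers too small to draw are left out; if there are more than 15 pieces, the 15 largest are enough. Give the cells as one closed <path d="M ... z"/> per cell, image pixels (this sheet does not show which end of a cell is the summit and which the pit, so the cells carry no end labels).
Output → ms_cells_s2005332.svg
<path d="M346 16l-125 0 0 34-5 19-3 30 18 5 27 23 3 9 0 9-8 23 1 14 15 26 16 17 17 9 48 1 8 4 7 0 13-11 12-21 7-7 36-7 20-11 11-11-17-8-19-3-14-9 1-39 5-4 1-7-13-38-12-4-18 1-13-3-7-19-12-17z"/><path d="M33 199l-17 2 1 237 14-1 25-10 21-23 22-11 17-15 9-5 50-20 21-14 120-50 48-47-223 91-16 4-7-17-3-21-7-16-20 14-4-11-13-11-16-6-12-1-6-4-5-13 0-10 5-14 9-10 18 5-16-16z"/><path d="M131 158l-11 8-43 63 16 33 20 30 5 28 7 17 28-8 213-90-16-4-57 0-28 12-24 2-10-14-13-13-23-11-16-12-14-6-14-12-4-9z"/><path d="M297 298l-101 41-21 14-59 25-17 15-28 16-15 18-25 10-14 1-1 25 276 1-11-18-32 4-21-6-8-10 0-21-2-7-23-21-10-2 12-15 17-4 0-22 3-3 68-28z"/><path d="M111 16l-95 1 0 183 17-1 9 4 22 19 11 6 3 0 3-12 0-77 26-62 0-11-3-7 0-18 6-16z"/><path d="M463 171l-10 11-20 11-36 7-7 7-12 21-21 22-12 27 1 4 14 16 10-7 8-13 31-28 8 11 10 2 10 6 7 11 10 53-9 5-6 10-5-4-11-5-23 0-14 9 2 10 11 13 12 3 21 1 0 7 9 19-25 18 10 46 38-1z"/><path d="M222 100l-33 1-42 18-28 26 9 8 5 9 14 10 4 9 14 12 14 6 16 12 23 11 13 13 10 14 24-2 28-12 20 0-11-1-12-6-21-20-13-20-3-10 1-16 7-17-1-13-21-23z"/><path d="M409 249l-31 28-8 13-11 8 2 14-3 9 0 14-5 13-1 13 1 6 5 5 16 6 8 11 4 21 12 31 1 22 26 1 1-8-10-38 25-18-9-19 0-7-21-1-12-3-11-13-2-10 14-9 23 0 11 5 5 4 6-10 9-5-6-41-6-17-10-10-15-4z"/><path d="M463 16l-69 1 0 8 13 27 6 28 8 21-1 7-5 4-1 39 14 9 19 3 15 7 2-1z"/><path d="M220 16l-108 0-8 25 0 18 3 7 0 11-25 57-1 10 38-90 8-12 9 1 5 4 9 20 12 14-9 24-12 17 48-21 24-1 1-2 2-29 5-19 0-32z"/><path d="M356 249l-40 40-17 8-14 14-68 28-3 3 0 22 59-3 15-8 23-20 14-4 24-26 9-5-13-19z"/><path d="M132 42l-5 0-8 12-38 91 1 71 27-68 9-4 30-29 14-33-12-15-9-20z"/><path d="M309 336l-32 24-62 5 2 10 7 9 28 17 11 0 18 5 6-17 11-15 8-6 7 0 9 10 5 17 16-14-9-13-6-22-6-6z"/><path d="M214 365l-17 3-11 14 9 3 23 21 2 7 0 21 3 5 5 5 21 6 24-1 7-3-3-25 4-15-11-4-18-1-9-5-24-18z"/><path d="M48 217l-9 6-4 8-3 10 3 18 3 6 5 3 17 2 15 7 9 9 4 11 19-16-14-19-16-33z"/>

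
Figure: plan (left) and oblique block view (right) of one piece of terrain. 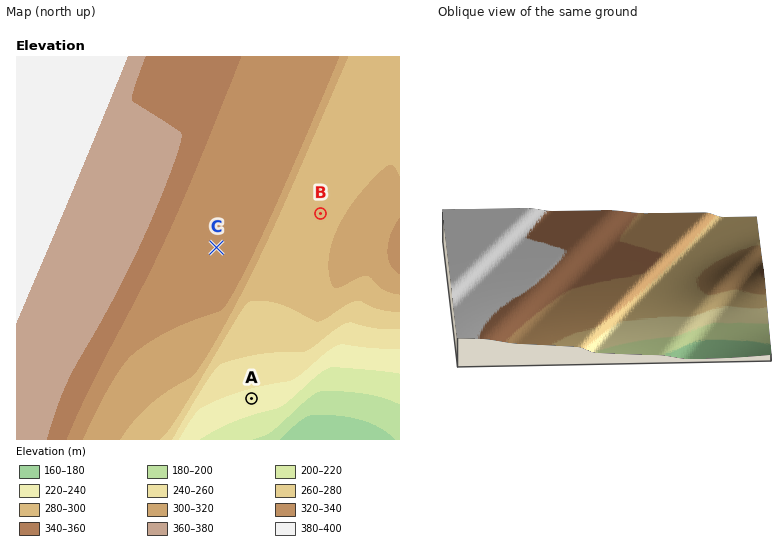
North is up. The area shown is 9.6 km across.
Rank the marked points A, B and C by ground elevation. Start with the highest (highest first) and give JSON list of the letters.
["C", "B", "A"]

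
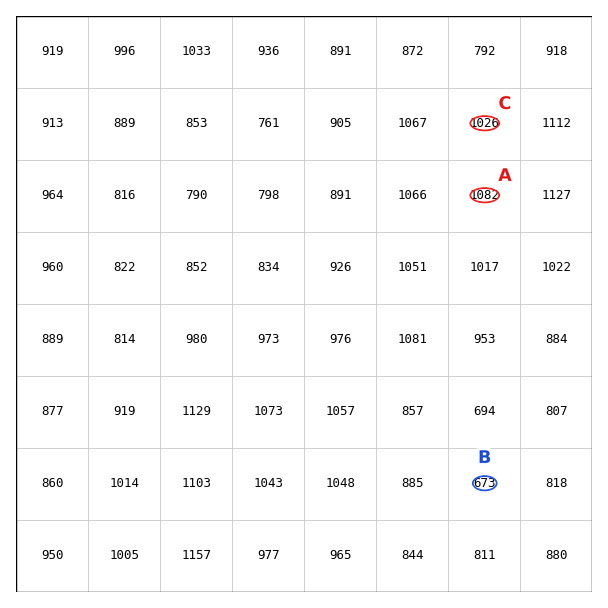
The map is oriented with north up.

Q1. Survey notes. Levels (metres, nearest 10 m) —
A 1080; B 670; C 1030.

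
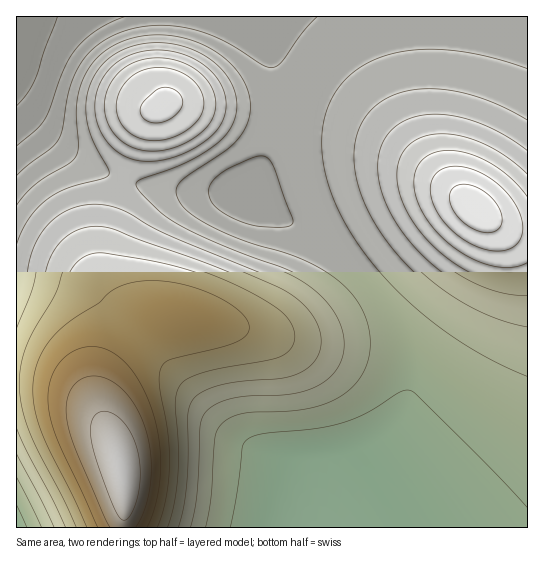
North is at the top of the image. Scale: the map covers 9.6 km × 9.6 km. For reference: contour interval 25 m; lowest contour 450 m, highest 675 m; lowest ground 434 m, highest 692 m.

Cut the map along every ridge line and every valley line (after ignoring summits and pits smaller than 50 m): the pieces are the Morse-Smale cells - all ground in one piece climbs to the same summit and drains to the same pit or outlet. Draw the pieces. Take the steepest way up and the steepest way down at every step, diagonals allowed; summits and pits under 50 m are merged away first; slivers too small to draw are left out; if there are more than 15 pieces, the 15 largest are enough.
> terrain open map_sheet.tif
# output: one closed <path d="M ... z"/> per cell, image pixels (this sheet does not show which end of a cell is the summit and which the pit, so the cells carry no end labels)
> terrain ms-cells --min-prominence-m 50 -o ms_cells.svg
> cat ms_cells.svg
<path d="M17 105l-1 277 29 2 20 5 17 10 15 15 16 28 8 24 4 32-2 30 194 0 6-22 9-19 18-20 41-36 9-13 7-16 2-13 0-20-4-19-16-36-10-16-22-26-35-31-47-26-26-10-11-12-76-4-51-13-25-12-23-15z"/><path d="M527 16l-284 1 16 17 12 21 8 31 0 29-8 32-10 19-21 27 0 2 9 10 26 10 35 18 24 18 26 24 29 39 12 24 8 31-1 28-8 21-9 13-41 36-18 20-9 19-5 22 210-1z"/><path d="M242 16l-225 0-1 89 47 44 23 15 25 12 51 13 29 3 44 0 4 3 22-29 10-19 8-32 0-29-8-31-12-21z"/><path d="M34 383l-18 0 0 144 106 1 3-21-1-26-8-32-11-23-8-12-19-18-21-9z"/>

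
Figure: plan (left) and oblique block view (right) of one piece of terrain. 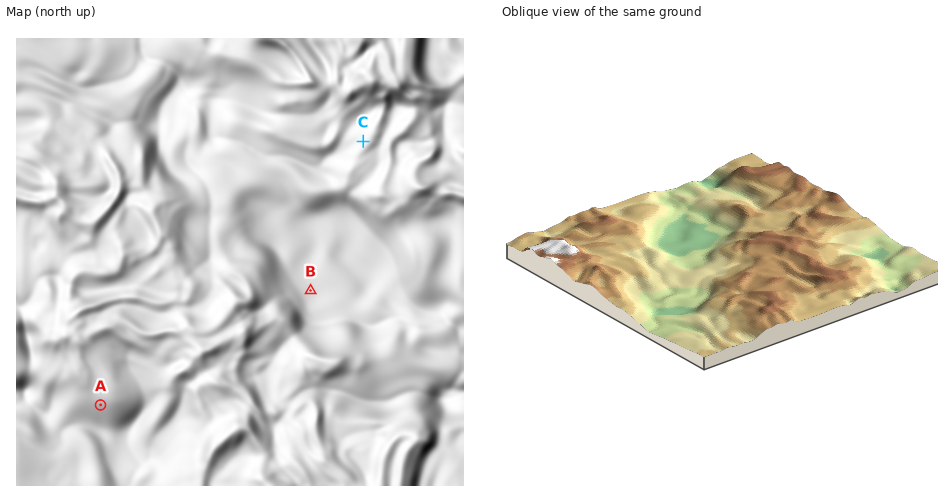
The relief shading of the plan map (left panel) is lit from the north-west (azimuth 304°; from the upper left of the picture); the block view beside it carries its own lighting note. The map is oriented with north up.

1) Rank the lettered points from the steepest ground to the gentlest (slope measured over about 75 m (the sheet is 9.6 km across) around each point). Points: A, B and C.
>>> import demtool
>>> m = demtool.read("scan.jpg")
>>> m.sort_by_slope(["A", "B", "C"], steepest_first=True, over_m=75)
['A', 'C', 'B']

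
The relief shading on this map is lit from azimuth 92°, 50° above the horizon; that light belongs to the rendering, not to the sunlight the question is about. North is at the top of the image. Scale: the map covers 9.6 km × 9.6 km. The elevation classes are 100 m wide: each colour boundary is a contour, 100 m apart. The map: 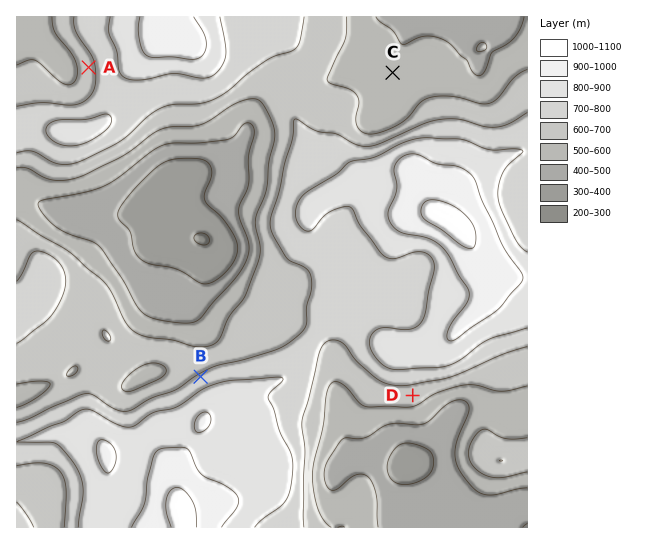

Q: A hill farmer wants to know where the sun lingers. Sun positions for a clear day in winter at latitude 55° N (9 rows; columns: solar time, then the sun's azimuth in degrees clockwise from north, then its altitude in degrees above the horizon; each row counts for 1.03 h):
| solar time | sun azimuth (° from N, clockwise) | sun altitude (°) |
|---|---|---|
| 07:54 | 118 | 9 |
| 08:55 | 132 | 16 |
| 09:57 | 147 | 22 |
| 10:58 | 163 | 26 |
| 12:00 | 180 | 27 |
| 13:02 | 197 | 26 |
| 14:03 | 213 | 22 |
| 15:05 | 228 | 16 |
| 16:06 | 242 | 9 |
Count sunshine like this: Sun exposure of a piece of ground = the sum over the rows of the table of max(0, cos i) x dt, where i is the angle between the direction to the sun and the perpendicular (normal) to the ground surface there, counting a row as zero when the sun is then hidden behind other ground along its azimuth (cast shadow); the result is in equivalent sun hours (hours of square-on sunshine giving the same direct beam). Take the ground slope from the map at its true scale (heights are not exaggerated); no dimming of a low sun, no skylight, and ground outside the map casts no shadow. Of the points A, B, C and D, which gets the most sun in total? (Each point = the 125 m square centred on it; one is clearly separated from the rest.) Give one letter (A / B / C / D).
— D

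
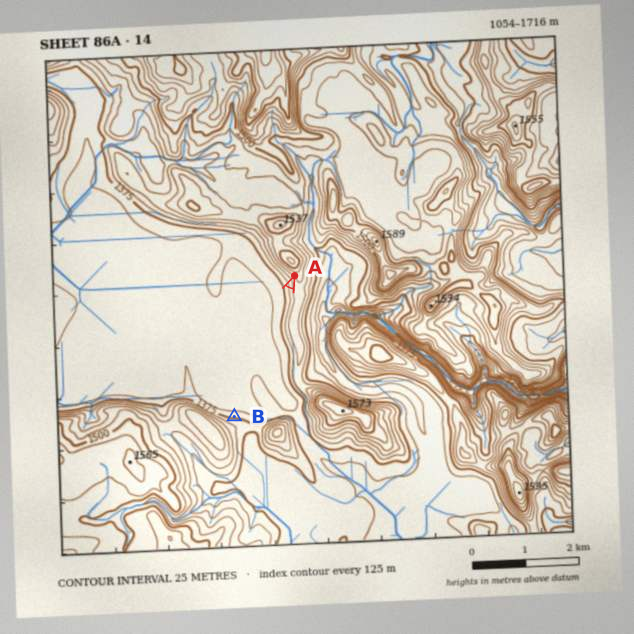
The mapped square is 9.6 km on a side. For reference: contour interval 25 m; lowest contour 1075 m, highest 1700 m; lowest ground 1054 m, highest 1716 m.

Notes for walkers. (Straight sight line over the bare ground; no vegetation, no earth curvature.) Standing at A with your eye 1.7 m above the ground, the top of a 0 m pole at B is visible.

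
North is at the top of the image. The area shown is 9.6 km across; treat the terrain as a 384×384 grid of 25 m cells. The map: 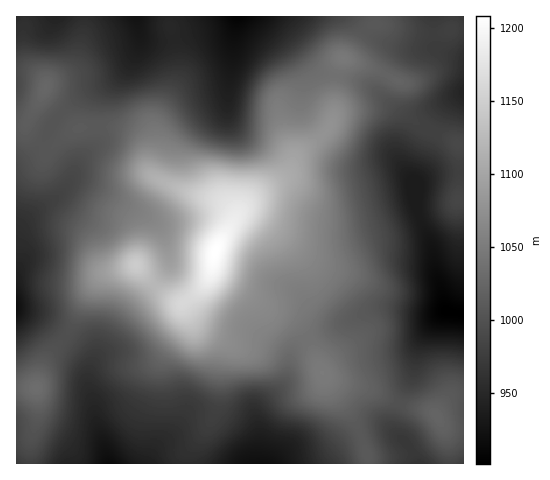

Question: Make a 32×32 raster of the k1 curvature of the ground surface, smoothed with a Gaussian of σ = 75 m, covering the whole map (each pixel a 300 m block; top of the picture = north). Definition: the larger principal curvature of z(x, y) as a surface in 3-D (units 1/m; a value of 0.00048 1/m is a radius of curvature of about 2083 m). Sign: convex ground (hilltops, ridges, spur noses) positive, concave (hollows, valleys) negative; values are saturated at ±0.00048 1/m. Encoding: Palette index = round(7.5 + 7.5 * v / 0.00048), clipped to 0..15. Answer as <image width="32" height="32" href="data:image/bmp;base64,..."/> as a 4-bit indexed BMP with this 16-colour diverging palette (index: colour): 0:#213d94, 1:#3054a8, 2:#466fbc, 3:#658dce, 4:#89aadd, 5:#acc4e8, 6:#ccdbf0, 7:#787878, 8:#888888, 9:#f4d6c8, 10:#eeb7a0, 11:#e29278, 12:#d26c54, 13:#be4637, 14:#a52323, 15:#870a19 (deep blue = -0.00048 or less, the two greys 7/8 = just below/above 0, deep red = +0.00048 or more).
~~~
<image width="32" height="32" href="data:image/bmp;base64,Qk12AgAAAAAAAHYAAAAoAAAAIAAAACAAAAABAAQAAAAAAAACAAATCwAAEwsAABAAAAAAAAAAlD0hAKhUMAC8b0YAzo1lAN2qiQDoxKwA8NvMAHh4eACIiIgAyNb0AKC37gB4kuIAVGzSADdGvgAjI6UAGQqHALuIqYiYmZmHd4iJiLy7mKqriJh4mIial4eHaIjKd3nKnJiIiZh3iqmHh2iZuWZqyYuoiImIiIipiJqJqph6vKicuId4iIdoqWebu6mJu7qpvLh3iIiXaKlnl5qZmph4qpu5eJqqmHqaq6ibmYiYiJqKqoiIiam7m7uYqph4mImZirqXd2iZ26mJiJmJmaiIiXirl3d4nNuHeJiJd4mpd3l4irdniK67d3iYiXeJqWZoaHnKh3rdzJeIiImHiJmIeYmZzKid2+/JmHd4mImqqIqJiKzN7oWv+oZ3iImqmId6h3ervvyGn/pniIiZmIiIi4d4qnrsiK79d4mIiIiJh3uIiZhoqXeb76iZiIh4mYiLeJmIiIh1erzamHeZiJiJq4iHiZiHeKuqu5d4mIiHebyYiHiImc/su7ypmpiIh3ecmZh3ms/7mszMyql3iIdmnImYeJnNhpy5m7q5eId4d4yomYh3uom5dmmqu6mGZ4mbuImZiJmbh2V6uZzKhmiaq7l4mqqaqXdmjLhoy6qZqZmbiIiZqql3d4zIeLuqmJiIfLmIiImph3ic2Yiqh4q5d4u6iYd4mpiImsuomYjN3Ki7qpmHd4mYh4mZu6q8qHmpqHmZh3eImHeIh4rMqId3irdoqYiHmYiIiHh4qpiIiJu5h5mIiamZmIh4d5iruqqr"/>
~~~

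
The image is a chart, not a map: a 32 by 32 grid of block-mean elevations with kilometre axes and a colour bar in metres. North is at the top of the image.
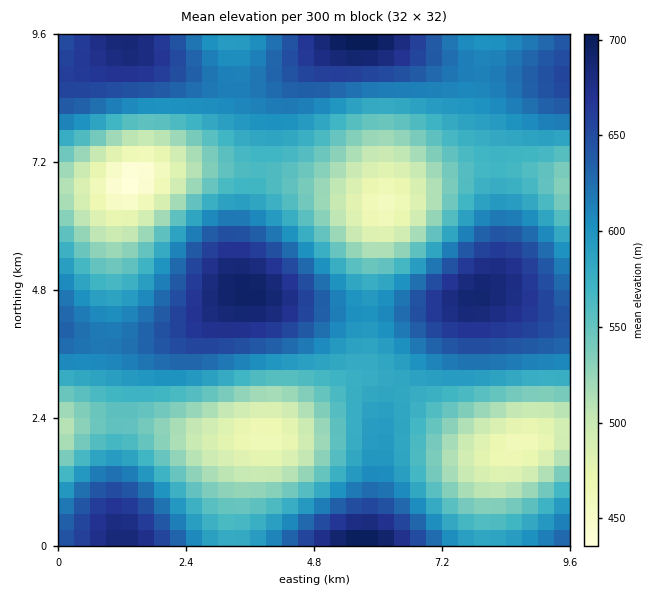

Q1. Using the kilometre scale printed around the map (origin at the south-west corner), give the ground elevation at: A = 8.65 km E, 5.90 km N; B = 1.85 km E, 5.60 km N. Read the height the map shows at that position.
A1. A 635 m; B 565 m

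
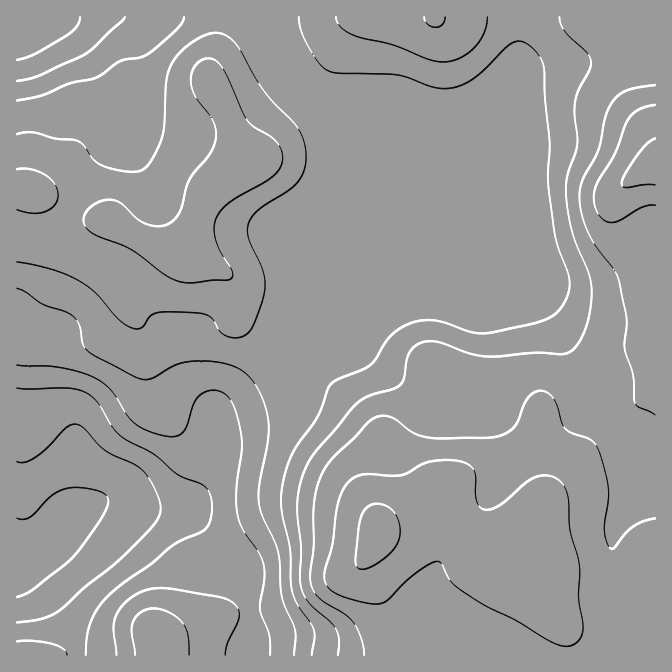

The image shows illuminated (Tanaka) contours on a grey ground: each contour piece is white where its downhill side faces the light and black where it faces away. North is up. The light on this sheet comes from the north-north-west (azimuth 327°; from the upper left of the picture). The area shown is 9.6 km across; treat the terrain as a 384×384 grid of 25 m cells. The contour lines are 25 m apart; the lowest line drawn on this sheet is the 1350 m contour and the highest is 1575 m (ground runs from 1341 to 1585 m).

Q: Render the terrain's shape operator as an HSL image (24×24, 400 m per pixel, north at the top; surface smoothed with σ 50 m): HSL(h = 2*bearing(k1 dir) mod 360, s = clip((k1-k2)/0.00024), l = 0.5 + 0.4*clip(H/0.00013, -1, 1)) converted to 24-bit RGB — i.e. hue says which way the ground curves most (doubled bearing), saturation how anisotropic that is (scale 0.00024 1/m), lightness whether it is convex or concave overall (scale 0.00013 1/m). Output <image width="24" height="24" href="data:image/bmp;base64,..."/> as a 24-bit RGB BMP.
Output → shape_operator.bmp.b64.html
<image width="24" height="24" href="data:image/bmp;base64,Qk32BgAAAAAAADYAAAAoAAAAGAAAABgAAAABABgAAAAAAMAGAAATCwAAEwsAAAAAAAAAAAAA3dD7xGn3ahazPiJ+4vCe0umvtIeiTTh+WnSAFRNTLIM0wpYidEQi3PFFqLFYVpRgfICAgHt6gFFPekY0pdooL9txQnKlm0+WbUYrpzBzjCvZP3X73O/o6d7tymHdrj7RU0eqRwBpfwAZp4kAI8kASP1Ggqugo3ShfE5aiEZGjViGf6+osO6sPL2xRBpQp2MrUmY/RX1kWKCfO7Gkv9tk7EgYmSEmomdhXDOTHQBB4Hr/7Nvw1fbvIdwmLHo8g1dzfWqic3exfW6sta5+1/OGJklzLRBpzpWOY4hKOXZEPnc6QHQ6k5hB0FBkwJiho1R8SBI0CA0rIc9a7vPA97fH7qmrMKmKMouVcI+TaWCFk2KLtsWQ4fTXNhakDxl/pNKseK9TSoZvSn9nVH5eSoJDb51FwmNIrgpzrSOMGi97Hdhmod1av6R19OXXnKjWJDiVaHF8UWmUgG6rzOajxNxYRB9bK1t7SsRKnshcTXBjSnNMQXFIdlpLkHIgYWgeUS5ssXm/MFHYabnPmsKPlMuk4+7X22SzcCd9aqZeLamjQmOy7drJ1IiAOC2CUWCDaYdUzc1ySnBsdVtUYlsyNjAgxYYuW8NBEYGPZ5KkWnmqVJi+zsy0gNyDs8Jr0xmUumnTrMPORn+jI3txsdd54YigfjSoY1eHgH9/y6qfWWqdWiyLuiJlaVg3TeY0deOME1mMPW11V6hbJL+or8ea4aaEkmU3PryKh8bjwqbiuGTnd0zCebpEqFI+pUiAdmWDgH9/t5t1pViILBJg0je9w77csfTSa8OgFxdVQXJ8bsFBH4opIHAw3G9w3ry7Ws1yPEMXWEYIZEoUi0M5zZtGUINamWCOkHKGf3FspKUpgUgpGREiPp1AvOujodCBgExkKSBLQXVWqLlVZJ5KF4hIG8xY2smh+QBkhRE1tqg7MctqNoec1NC2W3O2alKbqWeSn2GPvKlcqjSsNUWgN998peFVtaU0Xy8sRC8wLo5KacB1g7uaVMGoJ5daZ0EktxVNp7Hf0PT7kY/2O03al8WYqDyxjDhvi2xYln5xmY/cZFjwmYXvl47KqsKxp3/KhU7hgnbdZ+bPRtbBe7qXjlFNXXJJJGN4fcnf1vXkYr7FczWFqGmwp3iOlyWjw06xrImblYuJiWZLWGU/XlY9r8l4hbeDlkdadIQ5mKJGs9RvMpeUg2hegH19f4B/PodhBpYAur0AXSMFUE4YTWwWdHAubzBzrUZZvZpdjJ96fE1Gk05fTaOIdNN5kTldrCs7rqxUPrGFr/CcEFOXfn6Af3+AgIB/f4B/fYF4hIRfgX14gH9/f4B+Un5VGSBCoz4zz9x8bqR8OpNDTb+QZcGGfWQ+ejlelsrQwdrkfdLpwujTRweLf3+Af3+AgIB/f4B/gIB/gH9/gH9/gH9/gH9/fniBJQUwxcgrpPVZYYZgoK7dboPFoWS1cV/BhfP9frbmvYuFpMZZhYsuWyZvf3+Af3+AgIB/gIB/gH9/gH9/gH9/gH9/gH9/VjmBWwGJ7tyGrv1AO2hOm7JGQa+SUHXSy+fpQ8DMfiZ40HtW4npIgFAbCj0XaoJrf3+AgIB/gH9/gH9/gH9/gH9/gH9/gH9/KxZsRw+K993R/uarHDIr2eLyeKvhJq7FisOFsCKjWjOByaOUyGm0/Y/LT8Z+AIVHZIGEgH9/gH9/gH9/gH9/f4B/f3+Af4B/GgtoDGrW1eLz/8zky0H/ybR3sUJuiW9HW2gyYzZRU3qKs4R7rGSKwo3M8NvvaI7nITSBgH9/gH9/gH9/gH+AgH9/f4B/gH9/FiNwI6t/K4M/6X9j+cvstpdujVuCrYCPhVyYSU55iHpaaGc40a49R9djr9ik3iLbWzSDgH9/gH9/gH+AgIB/f3+AgIB/f3+ALCBuboJTL3tUZ8FI2OCetYTOxWW7oXd9mlGOU1mPpzahsEVenPWBYuiTf4xFdxNLgnRyf4B9gIB/gXZziG1GaYdCeYF5gH9/KhtzgKufTr3BVuGzt9zJcEaZ2ojX13rdwmy/VEmwVx/C38Xi2fjTVpKiYRZWhFmDuEk2g3Utc24mXTshqHMij8sgDnsmaYJ1Iid2YrRnUaxSHtogXZMoLkIRN3YZojJj0IqOS0q7G13RyObh9+LUkxiMgE+BdSd8w2VOrm58nWelgj+WtMiVu9OqQbyIFFNUQTldgZE1dMIqap84Y202c4ldOn4vGzIXztkFamIjMk4bdokB5Z0AiSJOf36AVA+fyLbKoafIdF/Yin7ly9vgzMvWmpfPAArGMyvRoqXGlMmjaICNb3uB"/>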